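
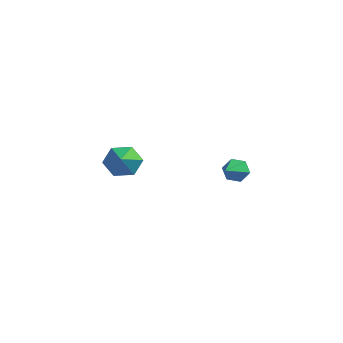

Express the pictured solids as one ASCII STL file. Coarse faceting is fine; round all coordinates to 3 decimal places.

solid 
facet normal -0.495 0.712 -0.498
outer loop
vertex -1.144 -2.026 2.649
vertex -1.63 -2.022 3.138
vertex -1.084 -1.604 3.192
endloop
endfacet
facet normal 0.996 -0.038 -0.080
outer loop
vertex -1.144 -2.026 2.649
vertex -1.084 -1.604 3.192
vertex -1.09 -2.798 3.682
endloop
endfacet
facet normal -0.496 0.712 -0.498
outer loop
vertex -1.084 -1.604 3.192
vertex -1.63 -2.022 3.138
vertex -1.571 -1.601 3.681
endloop
endfacet
facet normal 0.682 0.275 0.678
outer loop
vertex -1.084 -1.604 3.192
vertex -1.571 -1.601 3.681
vertex -1.09 -2.798 3.682
endloop
endfacet
facet normal -0.496 0.711 -0.498
outer loop
vertex -1.571 -1.601 3.681
vertex -1.63 -2.022 3.138
vertex -2.117 -2.019 3.628
endloop
endfacet
facet normal -0.074 -0.029 0.997
outer loop
vertex -1.571 -1.601 3.681
vertex -2.117 -2.019 3.628
vertex -1.09 -2.798 3.682
endloop
endfacet
facet normal -0.497 0.711 -0.498
outer loop
vertex -2.117 -2.019 3.628
vertex -1.63 -2.022 3.138
vertex -2.176 -2.441 3.085
endloop
endfacet
facet normal -0.520 -0.646 0.559
outer loop
vertex -2.117 -2.019 3.628
vertex -2.176 -2.441 3.085
vertex -1.09 -2.798 3.682
endloop
endfacet
facet normal -0.497 0.711 -0.498
outer loop
vertex -2.176 -2.441 3.085
vertex -1.63 -2.022 3.138
vertex -1.69 -2.444 2.596
endloop
endfacet
facet normal -0.206 -0.958 -0.199
outer loop
vertex -2.176 -2.441 3.085
vertex -1.69 -2.444 2.596
vertex -1.09 -2.798 3.682
endloop
endfacet
facet normal -0.496 0.711 -0.499
outer loop
vertex -1.69 -2.444 2.596
vertex -1.63 -2.022 3.138
vertex -1.144 -2.026 2.649
endloop
endfacet
facet normal 0.551 -0.654 -0.518
outer loop
vertex -1.69 -2.444 2.596
vertex -1.144 -2.026 2.649
vertex -1.09 -2.798 3.682
endloop
endfacet
facet normal -0.208 0.895 -0.394
outer loop
vertex -0.079 2.964 1.671
vertex -0.313 2.723 1.247
vertex -0.606 2.847 1.683
endloop
endfacet
facet normal 0.022 0.002 1.000
outer loop
vertex -0.079 2.964 1.671
vertex -0.606 2.847 1.683
vertex -0.087 1.757 1.673
endloop
endfacet
facet normal -0.208 0.895 -0.395
outer loop
vertex -0.606 2.847 1.683
vertex -0.313 2.723 1.247
vertex -0.84 2.606 1.26
endloop
endfacet
facet normal -0.722 -0.349 0.598
outer loop
vertex -0.606 2.847 1.683
vertex -0.84 2.606 1.26
vertex -0.087 1.757 1.673
endloop
endfacet
facet normal -0.209 0.895 -0.393
outer loop
vertex -0.84 2.606 1.26
vertex -0.313 2.723 1.247
vertex -0.546 2.483 0.824
endloop
endfacet
facet normal -0.662 -0.707 -0.247
outer loop
vertex -0.84 2.606 1.26
vertex -0.546 2.483 0.824
vertex -0.087 1.757 1.673
endloop
endfacet
facet normal -0.209 0.895 -0.393
outer loop
vertex -0.546 2.483 0.824
vertex -0.313 2.723 1.247
vertex -0.019 2.6 0.811
endloop
endfacet
facet normal 0.141 -0.713 -0.686
outer loop
vertex -0.546 2.483 0.824
vertex -0.019 2.6 0.811
vertex -0.087 1.757 1.673
endloop
endfacet
facet normal -0.208 0.896 -0.393
outer loop
vertex -0.019 2.6 0.811
vertex -0.313 2.723 1.247
vertex 0.214 2.84 1.235
endloop
endfacet
facet normal 0.888 -0.362 -0.283
outer loop
vertex -0.019 2.6 0.811
vertex 0.214 2.84 1.235
vertex -0.087 1.757 1.673
endloop
endfacet
facet normal -0.208 0.895 -0.394
outer loop
vertex 0.214 2.84 1.235
vertex -0.313 2.723 1.247
vertex -0.079 2.964 1.671
endloop
endfacet
facet normal 0.829 -0.005 0.559
outer loop
vertex 0.214 2.84 1.235
vertex -0.079 2.964 1.671
vertex -0.087 1.757 1.673
endloop
endfacet

endsolid


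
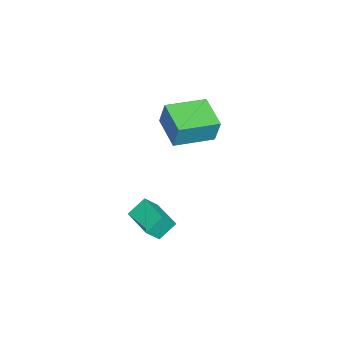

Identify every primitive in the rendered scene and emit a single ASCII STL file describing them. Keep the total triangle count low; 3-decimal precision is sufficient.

solid 
facet normal -0.465 0.454 -0.760
outer loop
vertex 2.396 -2.255 0.522
vertex 3.332 -1.369 0.479
vertex 2.842 -2.754 -0.049
endloop
endfacet
facet normal -0.726 -0.687 0.034
outer loop
vertex 3.228 -3.131 0.581
vertex 2.396 -2.255 0.522
vertex 2.842 -2.754 -0.049
endloop
endfacet
facet normal -0.466 0.454 -0.759
outer loop
vertex 2.842 -2.754 -0.049
vertex 3.332 -1.369 0.479
vertex 3.778 -1.868 -0.093
endloop
endfacet
facet normal 0.506 -0.567 -0.650
outer loop
vertex 3.778 -1.868 -0.093
vertex 3.228 -3.131 0.581
vertex 2.842 -2.754 -0.049
endloop
endfacet
facet normal -0.507 0.567 0.650
outer loop
vertex 2.396 -2.255 0.522
vertex 3.718 -1.746 1.109
vertex 3.332 -1.369 0.479
endloop
endfacet
facet normal -0.726 -0.687 0.033
outer loop
vertex 2.782 -2.632 1.153
vertex 2.396 -2.255 0.522
vertex 3.228 -3.131 0.581
endloop
endfacet
facet normal -0.507 0.568 0.649
outer loop
vertex 2.782 -2.632 1.153
vertex 3.718 -1.746 1.109
vertex 2.396 -2.255 0.522
endloop
endfacet
facet normal 0.726 0.687 -0.034
outer loop
vertex 3.332 -1.369 0.479
vertex 3.718 -1.746 1.109
vertex 3.778 -1.868 -0.093
endloop
endfacet
facet normal 0.507 -0.567 -0.649
outer loop
vertex 4.164 -2.245 0.538
vertex 3.228 -3.131 0.581
vertex 3.778 -1.868 -0.093
endloop
endfacet
facet normal 0.726 0.687 -0.034
outer loop
vertex 3.778 -1.868 -0.093
vertex 3.718 -1.746 1.109
vertex 4.164 -2.245 0.538
endloop
endfacet
facet normal 0.465 -0.455 0.759
outer loop
vertex 4.164 -2.245 0.538
vertex 2.782 -2.632 1.153
vertex 3.228 -3.131 0.581
endloop
endfacet
facet normal 0.465 -0.454 0.760
outer loop
vertex 3.718 -1.746 1.109
vertex 2.782 -2.632 1.153
vertex 4.164 -2.245 0.538
endloop
endfacet
facet normal -0.582 0.807 -0.102
outer loop
vertex -1.654 -1.393 3.344
vertex -0.51 -0.612 2.989
vertex -1.81 -1.637 2.303
endloop
endfacet
facet normal -0.800 -0.546 0.248
outer loop
vertex -0.85 -2.968 2.471
vertex -1.654 -1.393 3.344
vertex -1.81 -1.637 2.303
endloop
endfacet
facet normal -0.582 0.807 -0.102
outer loop
vertex -1.81 -1.637 2.303
vertex -0.51 -0.612 2.989
vertex -0.666 -0.856 1.948
endloop
endfacet
facet normal -0.145 -0.226 -0.963
outer loop
vertex -0.666 -0.856 1.948
vertex -0.85 -2.968 2.471
vertex -1.81 -1.637 2.303
endloop
endfacet
facet normal 0.145 0.226 0.963
outer loop
vertex -1.654 -1.393 3.344
vertex 0.45 -1.943 3.157
vertex -0.51 -0.612 2.989
endloop
endfacet
facet normal -0.800 -0.546 0.248
outer loop
vertex -0.694 -2.724 3.512
vertex -1.654 -1.393 3.344
vertex -0.85 -2.968 2.471
endloop
endfacet
facet normal 0.145 0.226 0.963
outer loop
vertex -0.694 -2.724 3.512
vertex 0.45 -1.943 3.157
vertex -1.654 -1.393 3.344
endloop
endfacet
facet normal 0.800 0.546 -0.248
outer loop
vertex -0.51 -0.612 2.989
vertex 0.45 -1.943 3.157
vertex -0.666 -0.856 1.948
endloop
endfacet
facet normal -0.145 -0.226 -0.963
outer loop
vertex 0.294 -2.187 2.116
vertex -0.85 -2.968 2.471
vertex -0.666 -0.856 1.948
endloop
endfacet
facet normal 0.800 0.546 -0.248
outer loop
vertex -0.666 -0.856 1.948
vertex 0.45 -1.943 3.157
vertex 0.294 -2.187 2.116
endloop
endfacet
facet normal 0.582 -0.807 0.102
outer loop
vertex 0.294 -2.187 2.116
vertex -0.694 -2.724 3.512
vertex -0.85 -2.968 2.471
endloop
endfacet
facet normal 0.582 -0.807 0.102
outer loop
vertex 0.45 -1.943 3.157
vertex -0.694 -2.724 3.512
vertex 0.294 -2.187 2.116
endloop
endfacet

endsolid


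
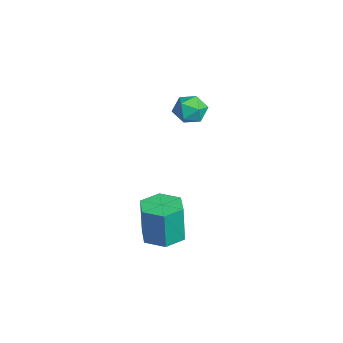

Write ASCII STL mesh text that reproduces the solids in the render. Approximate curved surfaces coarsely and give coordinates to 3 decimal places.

solid 
facet normal -0.992 -0.077 0.104
outer loop
vertex -2.855 0.363 -1.148
vertex -2.763 0.272 -0.339
vertex -2.855 1.021 -0.659
endloop
endfacet
facet normal -0.826 0.336 -0.452
outer loop
vertex -2.855 0.363 -1.148
vertex -2.855 1.021 -0.659
vertex -2.455 1.042 -1.374
endloop
endfacet
facet normal -0.428 -0.048 -0.902
outer loop
vertex -2.855 0.363 -1.148
vertex -2.455 1.042 -1.374
vertex -2.115 0.306 -1.496
endloop
endfacet
facet normal -0.347 -0.700 -0.624
outer loop
vertex -2.855 0.363 -1.148
vertex -2.115 0.306 -1.496
vertex -2.305 -0.17 -0.856
endloop
endfacet
facet normal -0.695 -0.719 -0.002
outer loop
vertex -2.855 0.363 -1.148
vertex -2.305 -0.17 -0.856
vertex -2.763 0.272 -0.339
endloop
endfacet
facet normal -0.427 0.879 -0.213
outer loop
vertex -2.455 1.042 -1.374
vertex -2.855 1.021 -0.659
vertex -2.115 1.37 -0.704
endloop
endfacet
facet normal -0.696 0.208 0.688
outer loop
vertex -2.855 1.021 -0.659
vertex -2.763 0.272 -0.339
vertex -2.305 0.894 -0.064
endloop
endfacet
facet normal -0.217 -0.829 0.516
outer loop
vertex -2.763 0.272 -0.339
vertex -2.305 -0.17 -0.856
vertex -1.965 0.158 -0.186
endloop
endfacet
facet normal 0.347 -0.799 -0.491
outer loop
vertex -2.305 -0.17 -0.856
vertex -2.115 0.306 -1.496
vertex -1.565 0.179 -0.901
endloop
endfacet
facet normal 0.217 0.256 -0.942
outer loop
vertex -2.115 0.306 -1.496
vertex -2.455 1.042 -1.374
vertex -1.657 0.928 -1.221
endloop
endfacet
facet normal 0.347 0.700 0.624
outer loop
vertex -1.565 0.837 -0.412
vertex -2.115 1.37 -0.704
vertex -2.305 0.894 -0.064
endloop
endfacet
facet normal 0.428 0.048 0.902
outer loop
vertex -1.565 0.837 -0.412
vertex -2.305 0.894 -0.064
vertex -1.965 0.158 -0.186
endloop
endfacet
facet normal 0.826 -0.336 0.452
outer loop
vertex -1.565 0.837 -0.412
vertex -1.965 0.158 -0.186
vertex -1.565 0.179 -0.901
endloop
endfacet
facet normal 0.992 0.077 -0.104
outer loop
vertex -1.565 0.837 -0.412
vertex -1.565 0.179 -0.901
vertex -1.657 0.928 -1.221
endloop
endfacet
facet normal 0.695 0.719 0.002
outer loop
vertex -1.565 0.837 -0.412
vertex -1.657 0.928 -1.221
vertex -2.115 1.37 -0.704
endloop
endfacet
facet normal -0.347 0.799 0.491
outer loop
vertex -2.305 0.894 -0.064
vertex -2.115 1.37 -0.704
vertex -2.855 1.021 -0.659
endloop
endfacet
facet normal -0.217 -0.256 0.942
outer loop
vertex -1.965 0.158 -0.186
vertex -2.305 0.894 -0.064
vertex -2.763 0.272 -0.339
endloop
endfacet
facet normal 0.427 -0.879 0.213
outer loop
vertex -1.565 0.179 -0.901
vertex -1.965 0.158 -0.186
vertex -2.305 -0.17 -0.856
endloop
endfacet
facet normal 0.696 -0.208 -0.688
outer loop
vertex -1.657 0.928 -1.221
vertex -1.565 0.179 -0.901
vertex -2.115 0.306 -1.496
endloop
endfacet
facet normal 0.217 0.829 -0.516
outer loop
vertex -2.115 1.37 -0.704
vertex -1.657 0.928 -1.221
vertex -2.455 1.042 -1.374
endloop
endfacet
facet normal 0.019 0.028 -0.999
outer loop
vertex 4.001 -1.855 -4.409
vertex 3.068 -1.744 -4.424
vertex 3.631 -0.991 -4.392
endloop
endfacet
facet normal 0.919 0.393 0.029
outer loop
vertex 4.001 -1.855 -4.409
vertex 3.631 -0.991 -4.392
vertex 3.965 -1.908 -2.581
endloop
endfacet
facet normal 0.919 0.393 0.029
outer loop
vertex 3.965 -1.908 -2.581
vertex 3.631 -0.991 -4.392
vertex 3.595 -1.044 -2.563
endloop
endfacet
facet normal -0.020 -0.029 0.999
outer loop
vertex 3.965 -1.908 -2.581
vertex 3.595 -1.044 -2.563
vertex 3.032 -1.796 -2.596
endloop
endfacet
facet normal 0.019 0.028 -0.999
outer loop
vertex 3.631 -0.991 -4.392
vertex 3.068 -1.744 -4.424
vertex 2.697 -0.88 -4.407
endloop
endfacet
facet normal 0.117 0.993 0.031
outer loop
vertex 3.631 -0.991 -4.392
vertex 2.697 -0.88 -4.407
vertex 3.595 -1.044 -2.563
endloop
endfacet
facet normal 0.118 0.993 0.031
outer loop
vertex 3.595 -1.044 -2.563
vertex 2.697 -0.88 -4.407
vertex 2.662 -0.933 -2.578
endloop
endfacet
facet normal -0.020 -0.029 0.999
outer loop
vertex 3.595 -1.044 -2.563
vertex 2.662 -0.933 -2.578
vertex 3.032 -1.796 -2.596
endloop
endfacet
facet normal 0.019 0.028 -0.999
outer loop
vertex 2.697 -0.88 -4.407
vertex 3.068 -1.744 -4.424
vertex 2.135 -1.632 -4.439
endloop
endfacet
facet normal -0.801 0.599 0.002
outer loop
vertex 2.697 -0.88 -4.407
vertex 2.135 -1.632 -4.439
vertex 2.662 -0.933 -2.578
endloop
endfacet
facet normal -0.801 0.599 0.002
outer loop
vertex 2.662 -0.933 -2.578
vertex 2.135 -1.632 -4.439
vertex 2.099 -1.685 -2.611
endloop
endfacet
facet normal -0.020 -0.029 0.999
outer loop
vertex 2.662 -0.933 -2.578
vertex 2.099 -1.685 -2.611
vertex 3.032 -1.796 -2.596
endloop
endfacet
facet normal 0.020 0.029 -0.999
outer loop
vertex 2.135 -1.632 -4.439
vertex 3.068 -1.744 -4.424
vertex 2.505 -2.496 -4.457
endloop
endfacet
facet normal -0.919 -0.393 -0.029
outer loop
vertex 2.135 -1.632 -4.439
vertex 2.505 -2.496 -4.457
vertex 2.099 -1.685 -2.611
endloop
endfacet
facet normal -0.919 -0.393 -0.029
outer loop
vertex 2.099 -1.685 -2.611
vertex 2.505 -2.496 -4.457
vertex 2.469 -2.549 -2.628
endloop
endfacet
facet normal -0.019 -0.028 0.999
outer loop
vertex 2.099 -1.685 -2.611
vertex 2.469 -2.549 -2.628
vertex 3.032 -1.796 -2.596
endloop
endfacet
facet normal 0.020 0.029 -0.999
outer loop
vertex 2.505 -2.496 -4.457
vertex 3.068 -1.744 -4.424
vertex 3.438 -2.607 -4.442
endloop
endfacet
facet normal -0.118 -0.993 -0.031
outer loop
vertex 2.505 -2.496 -4.457
vertex 3.438 -2.607 -4.442
vertex 2.469 -2.549 -2.628
endloop
endfacet
facet normal -0.117 -0.993 -0.031
outer loop
vertex 2.469 -2.549 -2.628
vertex 3.438 -2.607 -4.442
vertex 3.403 -2.66 -2.613
endloop
endfacet
facet normal -0.019 -0.028 0.999
outer loop
vertex 2.469 -2.549 -2.628
vertex 3.403 -2.66 -2.613
vertex 3.032 -1.796 -2.596
endloop
endfacet
facet normal 0.020 0.029 -0.999
outer loop
vertex 3.438 -2.607 -4.442
vertex 3.068 -1.744 -4.424
vertex 4.001 -1.855 -4.409
endloop
endfacet
facet normal 0.801 -0.599 -0.002
outer loop
vertex 3.438 -2.607 -4.442
vertex 4.001 -1.855 -4.409
vertex 3.403 -2.66 -2.613
endloop
endfacet
facet normal 0.801 -0.599 -0.002
outer loop
vertex 3.403 -2.66 -2.613
vertex 4.001 -1.855 -4.409
vertex 3.965 -1.908 -2.581
endloop
endfacet
facet normal -0.019 -0.028 0.999
outer loop
vertex 3.403 -2.66 -2.613
vertex 3.965 -1.908 -2.581
vertex 3.032 -1.796 -2.596
endloop
endfacet

endsolid


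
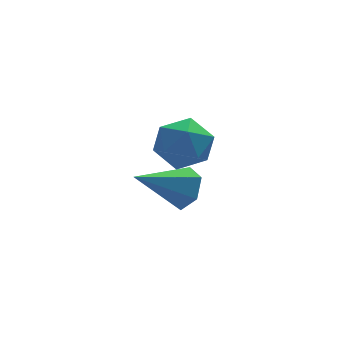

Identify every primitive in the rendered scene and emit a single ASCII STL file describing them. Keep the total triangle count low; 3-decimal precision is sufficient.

solid 
facet normal 0.858 0.091 -0.505
outer loop
vertex 3.216 2.142 -1.312
vertex 2.953 1.708 -1.837
vertex 2.853 2.43 -1.877
endloop
endfacet
facet normal -0.173 0.828 0.533
outer loop
vertex 3.216 2.142 -1.312
vertex 2.853 2.43 -1.877
vertex 1.467 1.552 -0.963
endloop
endfacet
facet normal 0.858 0.091 -0.506
outer loop
vertex 2.853 2.43 -1.877
vertex 2.953 1.708 -1.837
vertex 2.59 1.996 -2.401
endloop
endfacet
facet normal -0.638 0.719 -0.276
outer loop
vertex 2.853 2.43 -1.877
vertex 2.59 1.996 -2.401
vertex 1.467 1.552 -0.963
endloop
endfacet
facet normal 0.858 0.091 -0.506
outer loop
vertex 2.59 1.996 -2.401
vertex 2.953 1.708 -1.837
vertex 2.69 1.274 -2.361
endloop
endfacet
facet normal -0.759 -0.140 -0.636
outer loop
vertex 2.59 1.996 -2.401
vertex 2.69 1.274 -2.361
vertex 1.467 1.552 -0.963
endloop
endfacet
facet normal 0.858 0.090 -0.505
outer loop
vertex 2.69 1.274 -2.361
vertex 2.953 1.708 -1.837
vertex 3.052 0.986 -1.797
endloop
endfacet
facet normal -0.416 -0.890 -0.187
outer loop
vertex 2.69 1.274 -2.361
vertex 3.052 0.986 -1.797
vertex 1.467 1.552 -0.963
endloop
endfacet
facet normal 0.859 0.090 -0.504
outer loop
vertex 3.052 0.986 -1.797
vertex 2.953 1.708 -1.837
vertex 3.315 1.42 -1.272
endloop
endfacet
facet normal 0.048 -0.782 0.622
outer loop
vertex 3.052 0.986 -1.797
vertex 3.315 1.42 -1.272
vertex 1.467 1.552 -0.963
endloop
endfacet
facet normal 0.859 0.090 -0.504
outer loop
vertex 3.315 1.42 -1.272
vertex 2.953 1.708 -1.837
vertex 3.216 2.142 -1.312
endloop
endfacet
facet normal 0.170 0.078 0.982
outer loop
vertex 3.315 1.42 -1.272
vertex 3.216 2.142 -1.312
vertex 1.467 1.552 -0.963
endloop
endfacet
facet normal -0.137 0.105 0.985
outer loop
vertex 1.769 0.095 1.826
vertex 2.294 -0.586 1.972
vertex 2.626 0.22 1.932
endloop
endfacet
facet normal -0.188 0.735 0.652
outer loop
vertex 1.769 0.095 1.826
vertex 2.626 0.22 1.932
vertex 2.194 0.659 1.313
endloop
endfacet
facet normal -0.709 0.686 0.167
outer loop
vertex 1.769 0.095 1.826
vertex 2.194 0.659 1.313
vertex 1.596 0.124 0.971
endloop
endfacet
facet normal -0.980 0.028 0.199
outer loop
vertex 1.769 0.095 1.826
vertex 1.596 0.124 0.971
vertex 1.657 -0.646 1.378
endloop
endfacet
facet normal -0.626 -0.332 0.705
outer loop
vertex 1.769 0.095 1.826
vertex 1.657 -0.646 1.378
vertex 2.294 -0.586 1.972
endloop
endfacet
facet normal 0.426 0.851 0.307
outer loop
vertex 2.194 0.659 1.313
vertex 2.626 0.22 1.932
vertex 2.983 0.326 1.142
endloop
endfacet
facet normal 0.508 -0.167 0.845
outer loop
vertex 2.626 0.22 1.932
vertex 2.294 -0.586 1.972
vertex 3.044 -0.444 1.549
endloop
endfacet
facet normal -0.284 -0.875 0.393
outer loop
vertex 2.294 -0.586 1.972
vertex 1.657 -0.646 1.378
vertex 2.446 -0.979 1.207
endloop
endfacet
facet normal -0.856 -0.293 -0.426
outer loop
vertex 1.657 -0.646 1.378
vertex 1.596 0.124 0.971
vertex 2.014 -0.54 0.588
endloop
endfacet
facet normal -0.417 0.772 -0.480
outer loop
vertex 1.596 0.124 0.971
vertex 2.194 0.659 1.313
vertex 2.346 0.266 0.548
endloop
endfacet
facet normal 0.980 -0.028 -0.199
outer loop
vertex 2.871 -0.415 0.694
vertex 2.983 0.326 1.142
vertex 3.044 -0.444 1.549
endloop
endfacet
facet normal 0.709 -0.686 -0.167
outer loop
vertex 2.871 -0.415 0.694
vertex 3.044 -0.444 1.549
vertex 2.446 -0.979 1.207
endloop
endfacet
facet normal 0.188 -0.735 -0.652
outer loop
vertex 2.871 -0.415 0.694
vertex 2.446 -0.979 1.207
vertex 2.014 -0.54 0.588
endloop
endfacet
facet normal 0.137 -0.105 -0.985
outer loop
vertex 2.871 -0.415 0.694
vertex 2.014 -0.54 0.588
vertex 2.346 0.266 0.548
endloop
endfacet
facet normal 0.626 0.332 -0.705
outer loop
vertex 2.871 -0.415 0.694
vertex 2.346 0.266 0.548
vertex 2.983 0.326 1.142
endloop
endfacet
facet normal 0.856 0.293 0.426
outer loop
vertex 3.044 -0.444 1.549
vertex 2.983 0.326 1.142
vertex 2.626 0.22 1.932
endloop
endfacet
facet normal 0.417 -0.772 0.480
outer loop
vertex 2.446 -0.979 1.207
vertex 3.044 -0.444 1.549
vertex 2.294 -0.586 1.972
endloop
endfacet
facet normal -0.426 -0.851 -0.307
outer loop
vertex 2.014 -0.54 0.588
vertex 2.446 -0.979 1.207
vertex 1.657 -0.646 1.378
endloop
endfacet
facet normal -0.508 0.167 -0.845
outer loop
vertex 2.346 0.266 0.548
vertex 2.014 -0.54 0.588
vertex 1.596 0.124 0.971
endloop
endfacet
facet normal 0.284 0.875 -0.393
outer loop
vertex 2.983 0.326 1.142
vertex 2.346 0.266 0.548
vertex 2.194 0.659 1.313
endloop
endfacet

endsolid


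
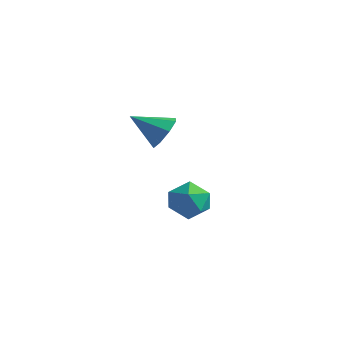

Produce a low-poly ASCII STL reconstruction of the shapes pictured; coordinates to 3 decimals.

solid 
facet normal 0.206 0.692 0.692
outer loop
vertex -1.972 1.298 -2.947
vertex -2.071 0.58 -2.199
vertex -1.143 0.746 -2.641
endloop
endfacet
facet normal 0.533 0.843 0.076
outer loop
vertex -1.972 1.298 -2.947
vertex -1.143 0.746 -2.641
vertex -1.298 0.935 -3.653
endloop
endfacet
facet normal 0.034 0.902 -0.431
outer loop
vertex -1.972 1.298 -2.947
vertex -1.298 0.935 -3.653
vertex -2.321 0.886 -3.837
endloop
endfacet
facet normal -0.603 0.787 -0.128
outer loop
vertex -1.972 1.298 -2.947
vertex -2.321 0.886 -3.837
vertex -2.799 0.666 -2.939
endloop
endfacet
facet normal -0.497 0.658 0.566
outer loop
vertex -1.972 1.298 -2.947
vertex -2.799 0.666 -2.939
vertex -2.071 0.58 -2.199
endloop
endfacet
facet normal 0.952 0.290 -0.092
outer loop
vertex -1.298 0.935 -3.653
vertex -1.143 0.746 -2.641
vertex -0.981 -0.006 -3.341
endloop
endfacet
facet normal 0.423 0.047 0.905
outer loop
vertex -1.143 0.746 -2.641
vertex -2.071 0.58 -2.199
vertex -1.459 -0.226 -2.443
endloop
endfacet
facet normal -0.713 -0.008 0.701
outer loop
vertex -2.071 0.58 -2.199
vertex -2.799 0.666 -2.939
vertex -2.482 -0.275 -2.627
endloop
endfacet
facet normal -0.884 0.202 -0.421
outer loop
vertex -2.799 0.666 -2.939
vertex -2.321 0.886 -3.837
vertex -2.637 -0.086 -3.639
endloop
endfacet
facet normal 0.145 0.386 -0.911
outer loop
vertex -2.321 0.886 -3.837
vertex -1.298 0.935 -3.653
vertex -1.709 0.08 -4.081
endloop
endfacet
facet normal 0.603 -0.787 0.128
outer loop
vertex -1.808 -0.638 -3.333
vertex -0.981 -0.006 -3.341
vertex -1.459 -0.226 -2.443
endloop
endfacet
facet normal -0.034 -0.902 0.431
outer loop
vertex -1.808 -0.638 -3.333
vertex -1.459 -0.226 -2.443
vertex -2.482 -0.275 -2.627
endloop
endfacet
facet normal -0.533 -0.843 -0.076
outer loop
vertex -1.808 -0.638 -3.333
vertex -2.482 -0.275 -2.627
vertex -2.637 -0.086 -3.639
endloop
endfacet
facet normal -0.206 -0.692 -0.692
outer loop
vertex -1.808 -0.638 -3.333
vertex -2.637 -0.086 -3.639
vertex -1.709 0.08 -4.081
endloop
endfacet
facet normal 0.497 -0.658 -0.566
outer loop
vertex -1.808 -0.638 -3.333
vertex -1.709 0.08 -4.081
vertex -0.981 -0.006 -3.341
endloop
endfacet
facet normal 0.884 -0.202 0.421
outer loop
vertex -1.459 -0.226 -2.443
vertex -0.981 -0.006 -3.341
vertex -1.143 0.746 -2.641
endloop
endfacet
facet normal -0.145 -0.386 0.911
outer loop
vertex -2.482 -0.275 -2.627
vertex -1.459 -0.226 -2.443
vertex -2.071 0.58 -2.199
endloop
endfacet
facet normal -0.952 -0.290 0.092
outer loop
vertex -2.637 -0.086 -3.639
vertex -2.482 -0.275 -2.627
vertex -2.799 0.666 -2.939
endloop
endfacet
facet normal -0.423 -0.047 -0.905
outer loop
vertex -1.709 0.08 -4.081
vertex -2.637 -0.086 -3.639
vertex -2.321 0.886 -3.837
endloop
endfacet
facet normal 0.713 0.008 -0.701
outer loop
vertex -0.981 -0.006 -3.341
vertex -1.709 0.08 -4.081
vertex -1.298 0.935 -3.653
endloop
endfacet
facet normal 0.694 0.488 -0.529
outer loop
vertex -0.509 -2.454 2.176
vertex -1.135 -2.019 1.756
vertex -0.674 -1.887 2.483
endloop
endfacet
facet normal 0.293 -0.388 0.874
outer loop
vertex -0.509 -2.454 2.176
vertex -0.674 -1.887 2.483
vertex -2.245 -2.801 2.604
endloop
endfacet
facet normal 0.694 0.489 -0.529
outer loop
vertex -0.674 -1.887 2.483
vertex -1.135 -2.019 1.756
vertex -1.11 -1.397 2.364
endloop
endfacet
facet normal -0.041 0.201 0.979
outer loop
vertex -0.674 -1.887 2.483
vertex -1.11 -1.397 2.364
vertex -2.245 -2.801 2.604
endloop
endfacet
facet normal 0.694 0.489 -0.529
outer loop
vertex -1.11 -1.397 2.364
vertex -1.135 -2.019 1.756
vertex -1.56 -1.272 1.889
endloop
endfacet
facet normal -0.534 0.542 0.649
outer loop
vertex -1.11 -1.397 2.364
vertex -1.56 -1.272 1.889
vertex -2.245 -2.801 2.604
endloop
endfacet
facet normal 0.693 0.489 -0.530
outer loop
vertex -1.56 -1.272 1.889
vertex -1.135 -2.019 1.756
vertex -1.761 -1.585 1.337
endloop
endfacet
facet normal -0.896 0.438 0.078
outer loop
vertex -1.56 -1.272 1.889
vertex -1.761 -1.585 1.337
vertex -2.245 -2.801 2.604
endloop
endfacet
facet normal 0.693 0.489 -0.530
outer loop
vertex -1.761 -1.585 1.337
vertex -1.135 -2.019 1.756
vertex -1.596 -2.152 1.03
endloop
endfacet
facet normal -0.916 -0.051 -0.399
outer loop
vertex -1.761 -1.585 1.337
vertex -1.596 -2.152 1.03
vertex -2.245 -2.801 2.604
endloop
endfacet
facet normal 0.693 0.488 -0.530
outer loop
vertex -1.596 -2.152 1.03
vertex -1.135 -2.019 1.756
vertex -1.16 -2.642 1.149
endloop
endfacet
facet normal -0.581 -0.639 -0.503
outer loop
vertex -1.596 -2.152 1.03
vertex -1.16 -2.642 1.149
vertex -2.245 -2.801 2.604
endloop
endfacet
facet normal 0.694 0.488 -0.529
outer loop
vertex -1.16 -2.642 1.149
vertex -1.135 -2.019 1.756
vertex -0.71 -2.767 1.624
endloop
endfacet
facet normal -0.089 -0.981 -0.174
outer loop
vertex -1.16 -2.642 1.149
vertex -0.71 -2.767 1.624
vertex -2.245 -2.801 2.604
endloop
endfacet
facet normal 0.694 0.488 -0.529
outer loop
vertex -0.71 -2.767 1.624
vertex -1.135 -2.019 1.756
vertex -0.509 -2.454 2.176
endloop
endfacet
facet normal 0.273 -0.876 0.397
outer loop
vertex -0.71 -2.767 1.624
vertex -0.509 -2.454 2.176
vertex -2.245 -2.801 2.604
endloop
endfacet

endsolid


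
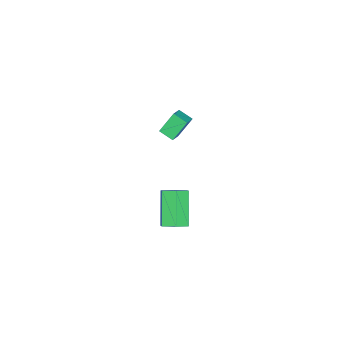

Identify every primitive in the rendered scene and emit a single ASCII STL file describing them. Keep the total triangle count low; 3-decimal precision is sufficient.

solid 
facet normal -0.483 0.332 0.810
outer loop
vertex -3.832 -1.304 3.262
vertex -3.01 -1.178 3.7
vertex -3.789 -0.427 2.928
endloop
endfacet
facet normal -0.875 -0.134 -0.466
outer loop
vertex -3.07 -0.922 1.72
vertex -3.832 -1.304 3.262
vertex -3.789 -0.427 2.928
endloop
endfacet
facet normal -0.483 0.332 0.810
outer loop
vertex -3.789 -0.427 2.928
vertex -3.01 -1.178 3.7
vertex -2.967 -0.301 3.366
endloop
endfacet
facet normal 0.046 0.934 -0.355
outer loop
vertex -2.967 -0.301 3.366
vertex -3.07 -0.922 1.72
vertex -3.789 -0.427 2.928
endloop
endfacet
facet normal -0.046 -0.934 0.355
outer loop
vertex -3.832 -1.304 3.262
vertex -2.291 -1.673 2.492
vertex -3.01 -1.178 3.7
endloop
endfacet
facet normal -0.875 -0.134 -0.466
outer loop
vertex -3.113 -1.799 2.054
vertex -3.832 -1.304 3.262
vertex -3.07 -0.922 1.72
endloop
endfacet
facet normal -0.046 -0.934 0.355
outer loop
vertex -3.113 -1.799 2.054
vertex -2.291 -1.673 2.492
vertex -3.832 -1.304 3.262
endloop
endfacet
facet normal 0.875 0.134 0.466
outer loop
vertex -3.01 -1.178 3.7
vertex -2.291 -1.673 2.492
vertex -2.967 -0.301 3.366
endloop
endfacet
facet normal 0.046 0.934 -0.355
outer loop
vertex -2.248 -0.796 2.158
vertex -3.07 -0.922 1.72
vertex -2.967 -0.301 3.366
endloop
endfacet
facet normal 0.875 0.134 0.466
outer loop
vertex -2.967 -0.301 3.366
vertex -2.291 -1.673 2.492
vertex -2.248 -0.796 2.158
endloop
endfacet
facet normal 0.483 -0.332 -0.810
outer loop
vertex -2.248 -0.796 2.158
vertex -3.113 -1.799 2.054
vertex -3.07 -0.922 1.72
endloop
endfacet
facet normal 0.483 -0.332 -0.810
outer loop
vertex -2.291 -1.673 2.492
vertex -3.113 -1.799 2.054
vertex -2.248 -0.796 2.158
endloop
endfacet
facet normal 0.628 0.360 -0.690
outer loop
vertex 5.044 2.8 3.209
vertex 4.449 3.198 2.875
vertex 4.88 3.537 3.444
endloop
endfacet
facet normal 0.751 -0.043 0.659
outer loop
vertex 5.044 2.8 3.209
vertex 4.88 3.537 3.444
vertex 3.727 2.044 4.659
endloop
endfacet
facet normal 0.751 -0.043 0.659
outer loop
vertex 3.727 2.044 4.659
vertex 4.88 3.537 3.444
vertex 3.563 2.78 4.894
endloop
endfacet
facet normal -0.627 -0.360 0.690
outer loop
vertex 3.727 2.044 4.659
vertex 3.563 2.78 4.894
vertex 3.131 2.442 4.325
endloop
endfacet
facet normal 0.628 0.360 -0.690
outer loop
vertex 4.88 3.537 3.444
vertex 4.449 3.198 2.875
vertex 4.285 3.934 3.11
endloop
endfacet
facet normal 0.195 0.786 0.587
outer loop
vertex 4.88 3.537 3.444
vertex 4.285 3.934 3.11
vertex 3.563 2.78 4.894
endloop
endfacet
facet normal 0.195 0.785 0.587
outer loop
vertex 3.563 2.78 4.894
vertex 4.285 3.934 3.11
vertex 2.967 3.178 4.56
endloop
endfacet
facet normal -0.627 -0.360 0.690
outer loop
vertex 3.563 2.78 4.894
vertex 2.967 3.178 4.56
vertex 3.131 2.442 4.325
endloop
endfacet
facet normal 0.627 0.360 -0.690
outer loop
vertex 4.285 3.934 3.11
vertex 4.449 3.198 2.875
vertex 3.853 3.596 2.541
endloop
endfacet
facet normal -0.554 0.829 -0.072
outer loop
vertex 4.285 3.934 3.11
vertex 3.853 3.596 2.541
vertex 2.967 3.178 4.56
endloop
endfacet
facet normal -0.555 0.829 -0.072
outer loop
vertex 2.967 3.178 4.56
vertex 3.853 3.596 2.541
vertex 2.536 2.84 3.991
endloop
endfacet
facet normal -0.628 -0.360 0.690
outer loop
vertex 2.967 3.178 4.56
vertex 2.536 2.84 3.991
vertex 3.131 2.442 4.325
endloop
endfacet
facet normal 0.627 0.360 -0.690
outer loop
vertex 3.853 3.596 2.541
vertex 4.449 3.198 2.875
vertex 4.017 2.86 2.306
endloop
endfacet
facet normal -0.751 0.043 -0.659
outer loop
vertex 3.853 3.596 2.541
vertex 4.017 2.86 2.306
vertex 2.536 2.84 3.991
endloop
endfacet
facet normal -0.751 0.043 -0.659
outer loop
vertex 2.536 2.84 3.991
vertex 4.017 2.86 2.306
vertex 2.7 2.103 3.756
endloop
endfacet
facet normal -0.628 -0.360 0.690
outer loop
vertex 2.536 2.84 3.991
vertex 2.7 2.103 3.756
vertex 3.131 2.442 4.325
endloop
endfacet
facet normal 0.627 0.360 -0.690
outer loop
vertex 4.017 2.86 2.306
vertex 4.449 3.198 2.875
vertex 4.613 2.462 2.64
endloop
endfacet
facet normal -0.195 -0.785 -0.587
outer loop
vertex 4.017 2.86 2.306
vertex 4.613 2.462 2.64
vertex 2.7 2.103 3.756
endloop
endfacet
facet normal -0.195 -0.786 -0.587
outer loop
vertex 2.7 2.103 3.756
vertex 4.613 2.462 2.64
vertex 3.295 1.706 4.09
endloop
endfacet
facet normal -0.628 -0.360 0.690
outer loop
vertex 2.7 2.103 3.756
vertex 3.295 1.706 4.09
vertex 3.131 2.442 4.325
endloop
endfacet
facet normal 0.628 0.360 -0.690
outer loop
vertex 4.613 2.462 2.64
vertex 4.449 3.198 2.875
vertex 5.044 2.8 3.209
endloop
endfacet
facet normal 0.555 -0.829 0.072
outer loop
vertex 4.613 2.462 2.64
vertex 5.044 2.8 3.209
vertex 3.295 1.706 4.09
endloop
endfacet
facet normal 0.555 -0.829 0.071
outer loop
vertex 3.295 1.706 4.09
vertex 5.044 2.8 3.209
vertex 3.727 2.044 4.659
endloop
endfacet
facet normal -0.627 -0.360 0.690
outer loop
vertex 3.295 1.706 4.09
vertex 3.727 2.044 4.659
vertex 3.131 2.442 4.325
endloop
endfacet

endsolid


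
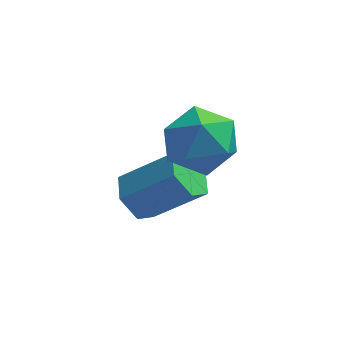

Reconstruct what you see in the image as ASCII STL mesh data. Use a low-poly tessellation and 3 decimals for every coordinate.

solid 
facet normal 0.260 0.275 0.925
outer loop
vertex 2.31 1.791 3.746
vertex 2.572 0.662 4.008
vertex 3.408 1.378 3.56
endloop
endfacet
facet normal 0.380 0.803 0.460
outer loop
vertex 2.31 1.791 3.746
vertex 3.408 1.378 3.56
vertex 2.894 2.083 2.754
endloop
endfacet
facet normal -0.240 0.960 0.142
outer loop
vertex 2.31 1.791 3.746
vertex 2.894 2.083 2.754
vertex 1.741 1.803 2.703
endloop
endfacet
facet normal -0.742 0.531 0.411
outer loop
vertex 2.31 1.791 3.746
vertex 1.741 1.803 2.703
vertex 1.542 0.925 3.478
endloop
endfacet
facet normal -0.433 0.107 0.895
outer loop
vertex 2.31 1.791 3.746
vertex 1.542 0.925 3.478
vertex 2.572 0.662 4.008
endloop
endfacet
facet normal 0.828 0.559 -0.039
outer loop
vertex 2.894 2.083 2.754
vertex 3.408 1.378 3.56
vertex 3.518 1.135 2.402
endloop
endfacet
facet normal 0.635 -0.294 0.714
outer loop
vertex 3.408 1.378 3.56
vertex 2.572 0.662 4.008
vertex 3.319 0.257 3.177
endloop
endfacet
facet normal -0.487 -0.567 0.664
outer loop
vertex 2.572 0.662 4.008
vertex 1.542 0.925 3.478
vertex 2.166 -0.023 3.126
endloop
endfacet
facet normal -0.986 0.119 -0.119
outer loop
vertex 1.542 0.925 3.478
vertex 1.741 1.803 2.703
vertex 1.652 0.682 2.32
endloop
endfacet
facet normal -0.173 0.815 -0.553
outer loop
vertex 1.741 1.803 2.703
vertex 2.894 2.083 2.754
vertex 2.488 1.398 1.872
endloop
endfacet
facet normal 0.742 -0.531 -0.411
outer loop
vertex 2.75 0.269 2.134
vertex 3.518 1.135 2.402
vertex 3.319 0.257 3.177
endloop
endfacet
facet normal 0.240 -0.960 -0.142
outer loop
vertex 2.75 0.269 2.134
vertex 3.319 0.257 3.177
vertex 2.166 -0.023 3.126
endloop
endfacet
facet normal -0.380 -0.803 -0.460
outer loop
vertex 2.75 0.269 2.134
vertex 2.166 -0.023 3.126
vertex 1.652 0.682 2.32
endloop
endfacet
facet normal -0.260 -0.275 -0.925
outer loop
vertex 2.75 0.269 2.134
vertex 1.652 0.682 2.32
vertex 2.488 1.398 1.872
endloop
endfacet
facet normal 0.433 -0.107 -0.895
outer loop
vertex 2.75 0.269 2.134
vertex 2.488 1.398 1.872
vertex 3.518 1.135 2.402
endloop
endfacet
facet normal 0.986 -0.119 0.119
outer loop
vertex 3.319 0.257 3.177
vertex 3.518 1.135 2.402
vertex 3.408 1.378 3.56
endloop
endfacet
facet normal 0.173 -0.815 0.553
outer loop
vertex 2.166 -0.023 3.126
vertex 3.319 0.257 3.177
vertex 2.572 0.662 4.008
endloop
endfacet
facet normal -0.828 -0.559 0.039
outer loop
vertex 1.652 0.682 2.32
vertex 2.166 -0.023 3.126
vertex 1.542 0.925 3.478
endloop
endfacet
facet normal -0.635 0.294 -0.714
outer loop
vertex 2.488 1.398 1.872
vertex 1.652 0.682 2.32
vertex 1.741 1.803 2.703
endloop
endfacet
facet normal 0.487 0.567 -0.664
outer loop
vertex 3.518 1.135 2.402
vertex 2.488 1.398 1.872
vertex 2.894 2.083 2.754
endloop
endfacet
facet normal -0.777 0.009 -0.630
outer loop
vertex 1.238 0.954 -0.613
vertex 0.723 1.209 0.026
vertex 1.125 1.793 -0.461
endloop
endfacet
facet normal 0.616 0.220 -0.756
outer loop
vertex 1.238 0.954 -0.613
vertex 1.125 1.793 -0.461
vertex 2.753 0.935 0.615
endloop
endfacet
facet normal 0.616 0.221 -0.756
outer loop
vertex 2.753 0.935 0.615
vertex 1.125 1.793 -0.461
vertex 2.639 1.774 0.767
endloop
endfacet
facet normal 0.776 -0.009 0.630
outer loop
vertex 2.753 0.935 0.615
vertex 2.639 1.774 0.767
vertex 2.237 1.191 1.254
endloop
endfacet
facet normal -0.777 0.009 -0.630
outer loop
vertex 1.125 1.793 -0.461
vertex 0.723 1.209 0.026
vertex 0.61 2.048 0.178
endloop
endfacet
facet normal 0.194 0.955 -0.225
outer loop
vertex 1.125 1.793 -0.461
vertex 0.61 2.048 0.178
vertex 2.639 1.774 0.767
endloop
endfacet
facet normal 0.194 0.955 -0.226
outer loop
vertex 2.639 1.774 0.767
vertex 0.61 2.048 0.178
vertex 2.124 2.03 1.406
endloop
endfacet
facet normal 0.777 -0.009 0.630
outer loop
vertex 2.639 1.774 0.767
vertex 2.124 2.03 1.406
vertex 2.237 1.191 1.254
endloop
endfacet
facet normal -0.776 0.010 -0.631
outer loop
vertex 0.61 2.048 0.178
vertex 0.723 1.209 0.026
vertex 0.207 1.465 0.665
endloop
endfacet
facet normal -0.422 0.735 0.531
outer loop
vertex 0.61 2.048 0.178
vertex 0.207 1.465 0.665
vertex 2.124 2.03 1.406
endloop
endfacet
facet normal -0.422 0.734 0.532
outer loop
vertex 2.124 2.03 1.406
vertex 0.207 1.465 0.665
vertex 1.722 1.446 1.893
endloop
endfacet
facet normal 0.777 -0.009 0.630
outer loop
vertex 2.124 2.03 1.406
vertex 1.722 1.446 1.893
vertex 2.237 1.191 1.254
endloop
endfacet
facet normal -0.776 0.009 -0.630
outer loop
vertex 0.207 1.465 0.665
vertex 0.723 1.209 0.026
vertex 0.321 0.626 0.513
endloop
endfacet
facet normal -0.616 -0.221 0.756
outer loop
vertex 0.207 1.465 0.665
vertex 0.321 0.626 0.513
vertex 1.722 1.446 1.893
endloop
endfacet
facet normal -0.616 -0.220 0.756
outer loop
vertex 1.722 1.446 1.893
vertex 0.321 0.626 0.513
vertex 1.835 0.607 1.741
endloop
endfacet
facet normal 0.777 -0.009 0.630
outer loop
vertex 1.722 1.446 1.893
vertex 1.835 0.607 1.741
vertex 2.237 1.191 1.254
endloop
endfacet
facet normal -0.777 0.009 -0.630
outer loop
vertex 0.321 0.626 0.513
vertex 0.723 1.209 0.026
vertex 0.836 0.37 -0.126
endloop
endfacet
facet normal -0.195 -0.955 0.225
outer loop
vertex 0.321 0.626 0.513
vertex 0.836 0.37 -0.126
vertex 1.835 0.607 1.741
endloop
endfacet
facet normal -0.194 -0.955 0.225
outer loop
vertex 1.835 0.607 1.741
vertex 0.836 0.37 -0.126
vertex 2.35 0.352 1.102
endloop
endfacet
facet normal 0.777 -0.009 0.630
outer loop
vertex 1.835 0.607 1.741
vertex 2.35 0.352 1.102
vertex 2.237 1.191 1.254
endloop
endfacet
facet normal -0.777 0.009 -0.630
outer loop
vertex 0.836 0.37 -0.126
vertex 0.723 1.209 0.026
vertex 1.238 0.954 -0.613
endloop
endfacet
facet normal 0.422 -0.734 -0.532
outer loop
vertex 0.836 0.37 -0.126
vertex 1.238 0.954 -0.613
vertex 2.35 0.352 1.102
endloop
endfacet
facet normal 0.421 -0.735 -0.531
outer loop
vertex 2.35 0.352 1.102
vertex 1.238 0.954 -0.613
vertex 2.753 0.935 0.615
endloop
endfacet
facet normal 0.776 -0.010 0.631
outer loop
vertex 2.35 0.352 1.102
vertex 2.753 0.935 0.615
vertex 2.237 1.191 1.254
endloop
endfacet

endsolid


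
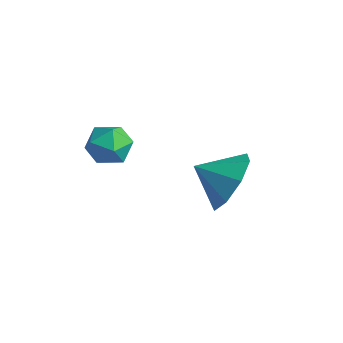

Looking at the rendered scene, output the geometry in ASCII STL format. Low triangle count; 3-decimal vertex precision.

solid 
facet normal 0.634 0.608 -0.478
outer loop
vertex 2.619 -0.9 0.025
vertex 1.875 -0.63 -0.618
vertex 2.216 -0.281 0.278
endloop
endfacet
facet normal 0.033 -0.360 0.932
outer loop
vertex 2.619 -0.9 0.025
vertex 2.216 -0.281 0.278
vertex 1.165 -1.31 -0.082
endloop
endfacet
facet normal 0.634 0.608 -0.478
outer loop
vertex 2.216 -0.281 0.278
vertex 1.875 -0.63 -0.618
vertex 1.613 0.134 0.006
endloop
endfacet
facet normal -0.376 0.060 0.925
outer loop
vertex 2.216 -0.281 0.278
vertex 1.613 0.134 0.006
vertex 1.165 -1.31 -0.082
endloop
endfacet
facet normal 0.633 0.608 -0.479
outer loop
vertex 1.613 0.134 0.006
vertex 1.875 -0.63 -0.618
vertex 1.163 0.101 -0.631
endloop
endfacet
facet normal -0.803 0.215 0.556
outer loop
vertex 1.613 0.134 0.006
vertex 1.163 0.101 -0.631
vertex 1.165 -1.31 -0.082
endloop
endfacet
facet normal 0.634 0.609 -0.478
outer loop
vertex 1.163 0.101 -0.631
vertex 1.875 -0.63 -0.618
vertex 1.13 -0.359 -1.261
endloop
endfacet
facet normal -0.999 0.015 0.042
outer loop
vertex 1.163 0.101 -0.631
vertex 1.13 -0.359 -1.261
vertex 1.165 -1.31 -0.082
endloop
endfacet
facet normal 0.634 0.609 -0.478
outer loop
vertex 1.13 -0.359 -1.261
vertex 1.875 -0.63 -0.618
vertex 1.534 -0.978 -1.514
endloop
endfacet
facet normal -0.848 -0.424 -0.317
outer loop
vertex 1.13 -0.359 -1.261
vertex 1.534 -0.978 -1.514
vertex 1.165 -1.31 -0.082
endloop
endfacet
facet normal 0.634 0.608 -0.478
outer loop
vertex 1.534 -0.978 -1.514
vertex 1.875 -0.63 -0.618
vertex 2.137 -1.393 -1.242
endloop
endfacet
facet normal -0.441 -0.843 -0.309
outer loop
vertex 1.534 -0.978 -1.514
vertex 2.137 -1.393 -1.242
vertex 1.165 -1.31 -0.082
endloop
endfacet
facet normal 0.634 0.608 -0.478
outer loop
vertex 2.137 -1.393 -1.242
vertex 1.875 -0.63 -0.618
vertex 2.586 -1.36 -0.604
endloop
endfacet
facet normal -0.013 -0.998 0.061
outer loop
vertex 2.137 -1.393 -1.242
vertex 2.586 -1.36 -0.604
vertex 1.165 -1.31 -0.082
endloop
endfacet
facet normal 0.634 0.608 -0.478
outer loop
vertex 2.586 -1.36 -0.604
vertex 1.875 -0.63 -0.618
vertex 2.619 -0.9 0.025
endloop
endfacet
facet normal 0.183 -0.798 0.574
outer loop
vertex 2.586 -1.36 -0.604
vertex 2.619 -0.9 0.025
vertex 1.165 -1.31 -0.082
endloop
endfacet
facet normal 0.177 0.980 0.095
outer loop
vertex 0.666 -3.078 1.226
vertex 0.414 -3.095 1.873
vertex 1.089 -3.206 1.761
endloop
endfacet
facet normal 0.647 0.677 -0.350
outer loop
vertex 0.666 -3.078 1.226
vertex 1.089 -3.206 1.761
vertex 1.152 -3.57 1.173
endloop
endfacet
facet normal 0.283 0.375 -0.883
outer loop
vertex 0.666 -3.078 1.226
vertex 1.152 -3.57 1.173
vertex 0.516 -3.683 0.921
endloop
endfacet
facet normal -0.413 0.490 -0.768
outer loop
vertex 0.666 -3.078 1.226
vertex 0.516 -3.683 0.921
vertex 0.059 -3.389 1.354
endloop
endfacet
facet normal -0.477 0.864 -0.163
outer loop
vertex 0.666 -3.078 1.226
vertex 0.059 -3.389 1.354
vertex 0.414 -3.095 1.873
endloop
endfacet
facet normal 0.987 0.162 0.006
outer loop
vertex 1.152 -3.57 1.173
vertex 1.089 -3.206 1.761
vertex 1.201 -3.891 1.786
endloop
endfacet
facet normal 0.227 0.649 0.726
outer loop
vertex 1.089 -3.206 1.761
vertex 0.414 -3.095 1.873
vertex 0.744 -3.597 2.219
endloop
endfacet
facet normal -0.832 0.461 0.308
outer loop
vertex 0.414 -3.095 1.873
vertex 0.059 -3.389 1.354
vertex 0.108 -3.71 1.967
endloop
endfacet
facet normal -0.728 -0.143 -0.671
outer loop
vertex 0.059 -3.389 1.354
vertex 0.516 -3.683 0.921
vertex 0.171 -4.074 1.379
endloop
endfacet
facet normal 0.398 -0.329 -0.857
outer loop
vertex 0.516 -3.683 0.921
vertex 1.152 -3.57 1.173
vertex 0.846 -4.185 1.267
endloop
endfacet
facet normal 0.413 -0.490 0.768
outer loop
vertex 0.594 -4.202 1.914
vertex 1.201 -3.891 1.786
vertex 0.744 -3.597 2.219
endloop
endfacet
facet normal -0.283 -0.375 0.883
outer loop
vertex 0.594 -4.202 1.914
vertex 0.744 -3.597 2.219
vertex 0.108 -3.71 1.967
endloop
endfacet
facet normal -0.647 -0.677 0.350
outer loop
vertex 0.594 -4.202 1.914
vertex 0.108 -3.71 1.967
vertex 0.171 -4.074 1.379
endloop
endfacet
facet normal -0.177 -0.980 -0.095
outer loop
vertex 0.594 -4.202 1.914
vertex 0.171 -4.074 1.379
vertex 0.846 -4.185 1.267
endloop
endfacet
facet normal 0.477 -0.864 0.163
outer loop
vertex 0.594 -4.202 1.914
vertex 0.846 -4.185 1.267
vertex 1.201 -3.891 1.786
endloop
endfacet
facet normal 0.728 0.143 0.671
outer loop
vertex 0.744 -3.597 2.219
vertex 1.201 -3.891 1.786
vertex 1.089 -3.206 1.761
endloop
endfacet
facet normal -0.398 0.329 0.857
outer loop
vertex 0.108 -3.71 1.967
vertex 0.744 -3.597 2.219
vertex 0.414 -3.095 1.873
endloop
endfacet
facet normal -0.987 -0.162 -0.006
outer loop
vertex 0.171 -4.074 1.379
vertex 0.108 -3.71 1.967
vertex 0.059 -3.389 1.354
endloop
endfacet
facet normal -0.227 -0.649 -0.726
outer loop
vertex 0.846 -4.185 1.267
vertex 0.171 -4.074 1.379
vertex 0.516 -3.683 0.921
endloop
endfacet
facet normal 0.832 -0.461 -0.308
outer loop
vertex 1.201 -3.891 1.786
vertex 0.846 -4.185 1.267
vertex 1.152 -3.57 1.173
endloop
endfacet

endsolid


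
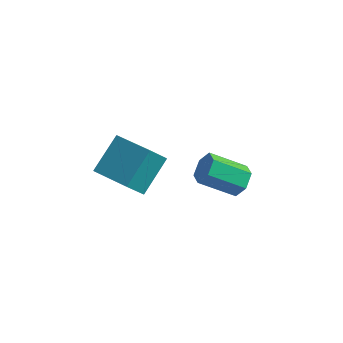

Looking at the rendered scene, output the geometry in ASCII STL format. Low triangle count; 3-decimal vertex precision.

solid 
facet normal -0.940 0.308 -0.148
outer loop
vertex -3.663 4.302 -2.227
vertex -3.217 5.102 -3.39
vertex -4.007 2.642 -3.501
endloop
endfacet
facet normal -0.302 -0.540 0.786
outer loop
vertex -2.043 1.998 -3.19
vertex -3.663 4.302 -2.227
vertex -4.007 2.642 -3.501
endloop
endfacet
facet normal -0.940 0.308 -0.148
outer loop
vertex -4.007 2.642 -3.501
vertex -3.217 5.102 -3.39
vertex -3.561 3.442 -4.663
endloop
endfacet
facet normal -0.162 -0.783 -0.601
outer loop
vertex -3.561 3.442 -4.663
vertex -2.043 1.998 -3.19
vertex -4.007 2.642 -3.501
endloop
endfacet
facet normal 0.162 0.783 0.601
outer loop
vertex -3.663 4.302 -2.227
vertex -1.253 4.458 -3.079
vertex -3.217 5.102 -3.39
endloop
endfacet
facet normal -0.301 -0.540 0.786
outer loop
vertex -1.699 3.658 -1.917
vertex -3.663 4.302 -2.227
vertex -2.043 1.998 -3.19
endloop
endfacet
facet normal 0.162 0.783 0.601
outer loop
vertex -1.699 3.658 -1.917
vertex -1.253 4.458 -3.079
vertex -3.663 4.302 -2.227
endloop
endfacet
facet normal 0.302 0.540 -0.786
outer loop
vertex -3.217 5.102 -3.39
vertex -1.253 4.458 -3.079
vertex -3.561 3.442 -4.663
endloop
endfacet
facet normal -0.162 -0.783 -0.601
outer loop
vertex -1.597 2.798 -4.353
vertex -2.043 1.998 -3.19
vertex -3.561 3.442 -4.663
endloop
endfacet
facet normal 0.301 0.540 -0.786
outer loop
vertex -3.561 3.442 -4.663
vertex -1.253 4.458 -3.079
vertex -1.597 2.798 -4.353
endloop
endfacet
facet normal 0.940 -0.308 0.148
outer loop
vertex -1.597 2.798 -4.353
vertex -1.699 3.658 -1.917
vertex -2.043 1.998 -3.19
endloop
endfacet
facet normal 0.940 -0.308 0.148
outer loop
vertex -1.253 4.458 -3.079
vertex -1.699 3.658 -1.917
vertex -1.597 2.798 -4.353
endloop
endfacet
facet normal 0.763 0.375 -0.526
outer loop
vertex 3.328 2.619 -1.509
vertex 2.862 3.221 -1.756
vertex 3.289 3.295 -1.084
endloop
endfacet
facet normal 0.645 -0.380 0.663
outer loop
vertex 3.328 2.619 -1.509
vertex 3.289 3.295 -1.084
vertex 1.865 1.898 -0.498
endloop
endfacet
facet normal 0.646 -0.380 0.662
outer loop
vertex 1.865 1.898 -0.498
vertex 3.289 3.295 -1.084
vertex 1.826 2.574 -0.072
endloop
endfacet
facet normal -0.762 -0.376 0.527
outer loop
vertex 1.865 1.898 -0.498
vertex 1.826 2.574 -0.072
vertex 1.398 2.499 -0.744
endloop
endfacet
facet normal 0.763 0.376 -0.526
outer loop
vertex 3.289 3.295 -1.084
vertex 2.862 3.221 -1.756
vertex 2.823 3.897 -1.33
endloop
endfacet
facet normal 0.281 0.541 0.792
outer loop
vertex 3.289 3.295 -1.084
vertex 2.823 3.897 -1.33
vertex 1.826 2.574 -0.072
endloop
endfacet
facet normal 0.280 0.542 0.792
outer loop
vertex 1.826 2.574 -0.072
vertex 2.823 3.897 -1.33
vertex 1.359 3.176 -0.319
endloop
endfacet
facet normal -0.762 -0.375 0.527
outer loop
vertex 1.826 2.574 -0.072
vertex 1.359 3.176 -0.319
vertex 1.398 2.499 -0.744
endloop
endfacet
facet normal 0.762 0.376 -0.527
outer loop
vertex 2.823 3.897 -1.33
vertex 2.862 3.221 -1.756
vertex 2.395 3.822 -2.002
endloop
endfacet
facet normal -0.365 0.922 0.129
outer loop
vertex 2.823 3.897 -1.33
vertex 2.395 3.822 -2.002
vertex 1.359 3.176 -0.319
endloop
endfacet
facet normal -0.365 0.922 0.129
outer loop
vertex 1.359 3.176 -0.319
vertex 2.395 3.822 -2.002
vertex 0.932 3.101 -0.991
endloop
endfacet
facet normal -0.763 -0.375 0.527
outer loop
vertex 1.359 3.176 -0.319
vertex 0.932 3.101 -0.991
vertex 1.398 2.499 -0.744
endloop
endfacet
facet normal 0.762 0.376 -0.527
outer loop
vertex 2.395 3.822 -2.002
vertex 2.862 3.221 -1.756
vertex 2.434 3.146 -2.428
endloop
endfacet
facet normal -0.645 0.380 -0.663
outer loop
vertex 2.395 3.822 -2.002
vertex 2.434 3.146 -2.428
vertex 0.932 3.101 -0.991
endloop
endfacet
facet normal -0.646 0.379 -0.663
outer loop
vertex 0.932 3.101 -0.991
vertex 2.434 3.146 -2.428
vertex 0.971 2.425 -1.416
endloop
endfacet
facet normal -0.763 -0.375 0.526
outer loop
vertex 0.932 3.101 -0.991
vertex 0.971 2.425 -1.416
vertex 1.398 2.499 -0.744
endloop
endfacet
facet normal 0.762 0.375 -0.527
outer loop
vertex 2.434 3.146 -2.428
vertex 2.862 3.221 -1.756
vertex 2.901 2.544 -2.181
endloop
endfacet
facet normal -0.280 -0.542 -0.792
outer loop
vertex 2.434 3.146 -2.428
vertex 2.901 2.544 -2.181
vertex 0.971 2.425 -1.416
endloop
endfacet
facet normal -0.281 -0.541 -0.793
outer loop
vertex 0.971 2.425 -1.416
vertex 2.901 2.544 -2.181
vertex 1.437 1.823 -1.17
endloop
endfacet
facet normal -0.763 -0.376 0.526
outer loop
vertex 0.971 2.425 -1.416
vertex 1.437 1.823 -1.17
vertex 1.398 2.499 -0.744
endloop
endfacet
facet normal 0.763 0.375 -0.527
outer loop
vertex 2.901 2.544 -2.181
vertex 2.862 3.221 -1.756
vertex 3.328 2.619 -1.509
endloop
endfacet
facet normal 0.365 -0.922 -0.129
outer loop
vertex 2.901 2.544 -2.181
vertex 3.328 2.619 -1.509
vertex 1.437 1.823 -1.17
endloop
endfacet
facet normal 0.365 -0.922 -0.129
outer loop
vertex 1.437 1.823 -1.17
vertex 3.328 2.619 -1.509
vertex 1.865 1.898 -0.498
endloop
endfacet
facet normal -0.762 -0.376 0.527
outer loop
vertex 1.437 1.823 -1.17
vertex 1.865 1.898 -0.498
vertex 1.398 2.499 -0.744
endloop
endfacet

endsolid


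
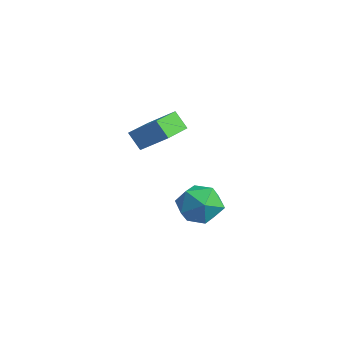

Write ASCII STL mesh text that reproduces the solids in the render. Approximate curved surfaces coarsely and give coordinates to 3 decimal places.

solid 
facet normal -0.301 0.086 0.950
outer loop
vertex 1.472 2.689 -2.228
vertex 0.313 2.548 -2.583
vertex 0.982 1.573 -2.282
endloop
endfacet
facet normal 0.352 -0.199 0.914
outer loop
vertex 1.472 2.689 -2.228
vertex 0.982 1.573 -2.282
vertex 2.12 1.759 -2.68
endloop
endfacet
facet normal 0.776 0.262 0.573
outer loop
vertex 1.472 2.689 -2.228
vertex 2.12 1.759 -2.68
vertex 2.155 2.849 -3.226
endloop
endfacet
facet normal 0.384 0.834 0.397
outer loop
vertex 1.472 2.689 -2.228
vertex 2.155 2.849 -3.226
vertex 1.038 3.336 -3.167
endloop
endfacet
facet normal -0.281 0.725 0.629
outer loop
vertex 1.472 2.689 -2.228
vertex 1.038 3.336 -3.167
vertex 0.313 2.548 -2.583
endloop
endfacet
facet normal 0.312 -0.794 0.522
outer loop
vertex 2.12 1.759 -2.68
vertex 0.982 1.573 -2.282
vertex 1.362 1.044 -3.313
endloop
endfacet
facet normal -0.745 -0.332 0.579
outer loop
vertex 0.982 1.573 -2.282
vertex 0.313 2.548 -2.583
vertex 0.245 1.531 -3.254
endloop
endfacet
facet normal -0.711 0.700 0.061
outer loop
vertex 0.313 2.548 -2.583
vertex 1.038 3.336 -3.167
vertex 0.28 2.621 -3.8
endloop
endfacet
facet normal 0.365 0.876 -0.315
outer loop
vertex 1.038 3.336 -3.167
vertex 2.155 2.849 -3.226
vertex 1.418 2.807 -4.198
endloop
endfacet
facet normal 0.998 -0.047 -0.030
outer loop
vertex 2.155 2.849 -3.226
vertex 2.12 1.759 -2.68
vertex 2.087 1.832 -3.897
endloop
endfacet
facet normal -0.384 -0.834 -0.397
outer loop
vertex 0.928 1.691 -4.252
vertex 1.362 1.044 -3.313
vertex 0.245 1.531 -3.254
endloop
endfacet
facet normal -0.776 -0.262 -0.573
outer loop
vertex 0.928 1.691 -4.252
vertex 0.245 1.531 -3.254
vertex 0.28 2.621 -3.8
endloop
endfacet
facet normal -0.352 0.199 -0.914
outer loop
vertex 0.928 1.691 -4.252
vertex 0.28 2.621 -3.8
vertex 1.418 2.807 -4.198
endloop
endfacet
facet normal 0.301 -0.086 -0.950
outer loop
vertex 0.928 1.691 -4.252
vertex 1.418 2.807 -4.198
vertex 2.087 1.832 -3.897
endloop
endfacet
facet normal 0.281 -0.725 -0.629
outer loop
vertex 0.928 1.691 -4.252
vertex 2.087 1.832 -3.897
vertex 1.362 1.044 -3.313
endloop
endfacet
facet normal -0.365 -0.876 0.315
outer loop
vertex 0.245 1.531 -3.254
vertex 1.362 1.044 -3.313
vertex 0.982 1.573 -2.282
endloop
endfacet
facet normal -0.998 0.047 0.030
outer loop
vertex 0.28 2.621 -3.8
vertex 0.245 1.531 -3.254
vertex 0.313 2.548 -2.583
endloop
endfacet
facet normal -0.312 0.794 -0.522
outer loop
vertex 1.418 2.807 -4.198
vertex 0.28 2.621 -3.8
vertex 1.038 3.336 -3.167
endloop
endfacet
facet normal 0.745 0.332 -0.579
outer loop
vertex 2.087 1.832 -3.897
vertex 1.418 2.807 -4.198
vertex 2.155 2.849 -3.226
endloop
endfacet
facet normal 0.711 -0.700 -0.061
outer loop
vertex 1.362 1.044 -3.313
vertex 2.087 1.832 -3.897
vertex 2.12 1.759 -2.68
endloop
endfacet
facet normal -0.604 -0.169 0.779
outer loop
vertex 1.514 -0.376 3.043
vertex 0.658 1.246 2.73
vertex 0.487 -1.103 2.088
endloop
endfacet
facet normal 0.460 -0.872 0.169
outer loop
vertex 1.122 -0.926 1.27
vertex 1.514 -0.376 3.043
vertex 0.487 -1.103 2.088
endloop
endfacet
facet normal -0.605 -0.169 0.778
outer loop
vertex 0.487 -1.103 2.088
vertex 0.658 1.246 2.73
vertex -0.369 0.519 1.774
endloop
endfacet
facet normal -0.650 -0.460 -0.604
outer loop
vertex -0.369 0.519 1.774
vertex 1.122 -0.926 1.27
vertex 0.487 -1.103 2.088
endloop
endfacet
facet normal 0.650 0.460 0.604
outer loop
vertex 1.514 -0.376 3.043
vertex 1.293 1.423 1.912
vertex 0.658 1.246 2.73
endloop
endfacet
facet normal 0.460 -0.872 0.169
outer loop
vertex 2.149 -0.199 2.226
vertex 1.514 -0.376 3.043
vertex 1.122 -0.926 1.27
endloop
endfacet
facet normal 0.650 0.460 0.605
outer loop
vertex 2.149 -0.199 2.226
vertex 1.293 1.423 1.912
vertex 1.514 -0.376 3.043
endloop
endfacet
facet normal -0.460 0.872 -0.169
outer loop
vertex 0.658 1.246 2.73
vertex 1.293 1.423 1.912
vertex -0.369 0.519 1.774
endloop
endfacet
facet normal -0.650 -0.460 -0.605
outer loop
vertex 0.266 0.696 0.957
vertex 1.122 -0.926 1.27
vertex -0.369 0.519 1.774
endloop
endfacet
facet normal -0.460 0.872 -0.169
outer loop
vertex -0.369 0.519 1.774
vertex 1.293 1.423 1.912
vertex 0.266 0.696 0.957
endloop
endfacet
facet normal 0.605 0.169 -0.778
outer loop
vertex 0.266 0.696 0.957
vertex 2.149 -0.199 2.226
vertex 1.122 -0.926 1.27
endloop
endfacet
facet normal 0.605 0.168 -0.778
outer loop
vertex 1.293 1.423 1.912
vertex 2.149 -0.199 2.226
vertex 0.266 0.696 0.957
endloop
endfacet

endsolid


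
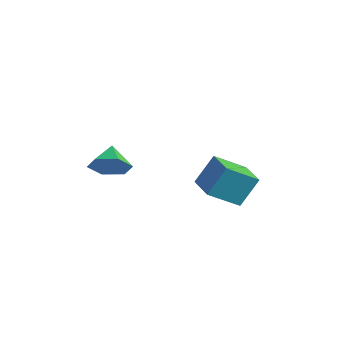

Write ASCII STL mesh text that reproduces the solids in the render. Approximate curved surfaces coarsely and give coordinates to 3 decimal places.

solid 
facet normal 0.449 -0.827 -0.337
outer loop
vertex -3.09 0.405 -0.827
vertex -3.556 0.483 -1.64
vertex -2.718 0.896 -1.537
endloop
endfacet
facet normal 0.386 0.651 0.653
outer loop
vertex -3.09 0.405 -0.827
vertex -2.718 0.896 -1.537
vertex -4.064 1.417 -1.26
endloop
endfacet
facet normal 0.449 -0.828 -0.336
outer loop
vertex -2.718 0.896 -1.537
vertex -3.556 0.483 -1.64
vertex -3.183 0.974 -2.35
endloop
endfacet
facet normal 0.340 0.935 -0.105
outer loop
vertex -2.718 0.896 -1.537
vertex -3.183 0.974 -2.35
vertex -4.064 1.417 -1.26
endloop
endfacet
facet normal 0.449 -0.828 -0.336
outer loop
vertex -3.183 0.974 -2.35
vertex -3.556 0.483 -1.64
vertex -4.021 0.561 -2.453
endloop
endfacet
facet normal -0.309 0.767 -0.562
outer loop
vertex -3.183 0.974 -2.35
vertex -4.021 0.561 -2.453
vertex -4.064 1.417 -1.26
endloop
endfacet
facet normal 0.451 -0.827 -0.337
outer loop
vertex -4.021 0.561 -2.453
vertex -3.556 0.483 -1.64
vertex -4.393 0.069 -1.744
endloop
endfacet
facet normal -0.913 0.316 -0.260
outer loop
vertex -4.021 0.561 -2.453
vertex -4.393 0.069 -1.744
vertex -4.064 1.417 -1.26
endloop
endfacet
facet normal 0.451 -0.827 -0.337
outer loop
vertex -4.393 0.069 -1.744
vertex -3.556 0.483 -1.64
vertex -3.928 -0.009 -0.931
endloop
endfacet
facet normal -0.866 0.032 0.499
outer loop
vertex -4.393 0.069 -1.744
vertex -3.928 -0.009 -0.931
vertex -4.064 1.417 -1.26
endloop
endfacet
facet normal 0.450 -0.827 -0.337
outer loop
vertex -3.928 -0.009 -0.931
vertex -3.556 0.483 -1.64
vertex -3.09 0.405 -0.827
endloop
endfacet
facet normal -0.217 0.200 0.955
outer loop
vertex -3.928 -0.009 -0.931
vertex -3.09 0.405 -0.827
vertex -4.064 1.417 -1.26
endloop
endfacet
facet normal -0.807 0.553 -0.205
outer loop
vertex 0.044 1.125 -1.297
vertex 0.374 2.016 -0.189
vertex 0.981 2.099 -2.36
endloop
endfacet
facet normal -0.226 -0.610 -0.759
outer loop
vertex 1.966 1.424 -2.111
vertex 0.044 1.125 -1.297
vertex 0.981 2.099 -2.36
endloop
endfacet
facet normal -0.807 0.553 -0.205
outer loop
vertex 0.981 2.099 -2.36
vertex 0.374 2.016 -0.189
vertex 1.311 2.99 -1.253
endloop
endfacet
facet normal 0.545 0.567 -0.618
outer loop
vertex 1.311 2.99 -1.253
vertex 1.966 1.424 -2.111
vertex 0.981 2.099 -2.36
endloop
endfacet
facet normal -0.545 -0.567 0.618
outer loop
vertex 0.044 1.125 -1.297
vertex 1.359 1.341 0.06
vertex 0.374 2.016 -0.189
endloop
endfacet
facet normal -0.226 -0.611 -0.759
outer loop
vertex 1.029 0.45 -1.047
vertex 0.044 1.125 -1.297
vertex 1.966 1.424 -2.111
endloop
endfacet
facet normal -0.545 -0.566 0.618
outer loop
vertex 1.029 0.45 -1.047
vertex 1.359 1.341 0.06
vertex 0.044 1.125 -1.297
endloop
endfacet
facet normal 0.227 0.611 0.759
outer loop
vertex 0.374 2.016 -0.189
vertex 1.359 1.341 0.06
vertex 1.311 2.99 -1.253
endloop
endfacet
facet normal 0.545 0.567 -0.618
outer loop
vertex 2.296 2.315 -1.003
vertex 1.966 1.424 -2.111
vertex 1.311 2.99 -1.253
endloop
endfacet
facet normal 0.226 0.611 0.759
outer loop
vertex 1.311 2.99 -1.253
vertex 1.359 1.341 0.06
vertex 2.296 2.315 -1.003
endloop
endfacet
facet normal 0.807 -0.553 0.205
outer loop
vertex 2.296 2.315 -1.003
vertex 1.029 0.45 -1.047
vertex 1.966 1.424 -2.111
endloop
endfacet
facet normal 0.807 -0.553 0.205
outer loop
vertex 1.359 1.341 0.06
vertex 1.029 0.45 -1.047
vertex 2.296 2.315 -1.003
endloop
endfacet

endsolid


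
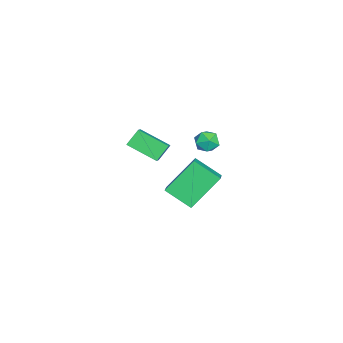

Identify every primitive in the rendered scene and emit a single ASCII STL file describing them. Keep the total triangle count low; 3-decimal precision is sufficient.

solid 
facet normal -0.508 0.471 0.721
outer loop
vertex 0.569 -0.794 3.103
vertex 0.901 0.527 2.474
vertex -0.197 -0.843 2.595
endloop
endfacet
facet normal -0.222 -0.880 0.419
outer loop
vertex 0.259 -1.267 1.946
vertex 0.569 -0.794 3.103
vertex -0.197 -0.843 2.595
endloop
endfacet
facet normal -0.508 0.471 0.722
outer loop
vertex -0.197 -0.843 2.595
vertex 0.901 0.527 2.474
vertex 0.135 0.478 1.967
endloop
endfacet
facet normal -0.833 -0.053 -0.551
outer loop
vertex 0.135 0.478 1.967
vertex 0.259 -1.267 1.946
vertex -0.197 -0.843 2.595
endloop
endfacet
facet normal 0.833 0.053 0.551
outer loop
vertex 0.569 -0.794 3.103
vertex 1.357 0.103 1.825
vertex 0.901 0.527 2.474
endloop
endfacet
facet normal -0.221 -0.881 0.419
outer loop
vertex 1.025 -1.218 2.453
vertex 0.569 -0.794 3.103
vertex 0.259 -1.267 1.946
endloop
endfacet
facet normal 0.833 0.052 0.550
outer loop
vertex 1.025 -1.218 2.453
vertex 1.357 0.103 1.825
vertex 0.569 -0.794 3.103
endloop
endfacet
facet normal 0.221 0.880 -0.420
outer loop
vertex 0.901 0.527 2.474
vertex 1.357 0.103 1.825
vertex 0.135 0.478 1.967
endloop
endfacet
facet normal -0.833 -0.053 -0.550
outer loop
vertex 0.591 0.054 1.317
vertex 0.259 -1.267 1.946
vertex 0.135 0.478 1.967
endloop
endfacet
facet normal 0.222 0.881 -0.419
outer loop
vertex 0.135 0.478 1.967
vertex 1.357 0.103 1.825
vertex 0.591 0.054 1.317
endloop
endfacet
facet normal 0.508 -0.471 -0.721
outer loop
vertex 0.591 0.054 1.317
vertex 1.025 -1.218 2.453
vertex 0.259 -1.267 1.946
endloop
endfacet
facet normal 0.508 -0.471 -0.721
outer loop
vertex 1.357 0.103 1.825
vertex 1.025 -1.218 2.453
vertex 0.591 0.054 1.317
endloop
endfacet
facet normal -0.880 -0.075 -0.469
outer loop
vertex -4.11 0.919 -1.862
vertex -3.791 2.151 -2.656
vertex -3.23 -0.251 -3.325
endloop
endfacet
facet normal -0.212 -0.821 0.529
outer loop
vertex -2.289 -0.171 -2.824
vertex -4.11 0.919 -1.862
vertex -3.23 -0.251 -3.325
endloop
endfacet
facet normal -0.880 -0.075 -0.468
outer loop
vertex -3.23 -0.251 -3.325
vertex -3.791 2.151 -2.656
vertex -2.912 0.98 -4.12
endloop
endfacet
facet normal 0.424 -0.566 -0.707
outer loop
vertex -2.912 0.98 -4.12
vertex -2.289 -0.171 -2.824
vertex -3.23 -0.251 -3.325
endloop
endfacet
facet normal -0.425 0.566 0.707
outer loop
vertex -4.11 0.919 -1.862
vertex -2.85 2.231 -2.155
vertex -3.791 2.151 -2.656
endloop
endfacet
facet normal -0.212 -0.821 0.530
outer loop
vertex -3.168 1.0 -1.36
vertex -4.11 0.919 -1.862
vertex -2.289 -0.171 -2.824
endloop
endfacet
facet normal -0.425 0.566 0.706
outer loop
vertex -3.168 1.0 -1.36
vertex -2.85 2.231 -2.155
vertex -4.11 0.919 -1.862
endloop
endfacet
facet normal 0.212 0.821 -0.530
outer loop
vertex -3.791 2.151 -2.656
vertex -2.85 2.231 -2.155
vertex -2.912 0.98 -4.12
endloop
endfacet
facet normal 0.425 -0.566 -0.707
outer loop
vertex -1.97 1.061 -3.618
vertex -2.289 -0.171 -2.824
vertex -2.912 0.98 -4.12
endloop
endfacet
facet normal 0.212 0.821 -0.530
outer loop
vertex -2.912 0.98 -4.12
vertex -2.85 2.231 -2.155
vertex -1.97 1.061 -3.618
endloop
endfacet
facet normal 0.880 0.074 0.469
outer loop
vertex -1.97 1.061 -3.618
vertex -3.168 1.0 -1.36
vertex -2.289 -0.171 -2.824
endloop
endfacet
facet normal 0.880 0.076 0.469
outer loop
vertex -2.85 2.231 -2.155
vertex -3.168 1.0 -1.36
vertex -1.97 1.061 -3.618
endloop
endfacet
facet normal 0.202 0.222 0.954
outer loop
vertex -3.614 1.907 0.259
vertex -3.465 1.282 0.373
vertex -3.002 1.698 0.178
endloop
endfacet
facet normal 0.336 0.779 0.530
outer loop
vertex -3.614 1.907 0.259
vertex -3.002 1.698 0.178
vertex -3.267 2.107 -0.255
endloop
endfacet
facet normal -0.268 0.945 0.187
outer loop
vertex -3.614 1.907 0.259
vertex -3.267 2.107 -0.255
vertex -3.894 1.944 -0.328
endloop
endfacet
facet normal -0.774 0.490 0.400
outer loop
vertex -3.614 1.907 0.259
vertex -3.894 1.944 -0.328
vertex -4.016 1.434 0.06
endloop
endfacet
facet normal -0.484 0.044 0.874
outer loop
vertex -3.614 1.907 0.259
vertex -4.016 1.434 0.06
vertex -3.465 1.282 0.373
endloop
endfacet
facet normal 0.817 0.575 0.043
outer loop
vertex -3.267 2.107 -0.255
vertex -3.002 1.698 0.178
vertex -2.904 1.606 -0.46
endloop
endfacet
facet normal 0.601 -0.327 0.729
outer loop
vertex -3.002 1.698 0.178
vertex -3.465 1.282 0.373
vertex -3.026 1.096 -0.072
endloop
endfacet
facet normal -0.511 -0.616 0.600
outer loop
vertex -3.465 1.282 0.373
vertex -4.016 1.434 0.06
vertex -3.653 0.933 -0.145
endloop
endfacet
facet normal -0.980 0.108 -0.166
outer loop
vertex -4.016 1.434 0.06
vertex -3.894 1.944 -0.328
vertex -3.918 1.342 -0.578
endloop
endfacet
facet normal -0.160 0.845 -0.511
outer loop
vertex -3.894 1.944 -0.328
vertex -3.267 2.107 -0.255
vertex -3.455 1.758 -0.773
endloop
endfacet
facet normal 0.774 -0.490 -0.400
outer loop
vertex -3.306 1.133 -0.659
vertex -2.904 1.606 -0.46
vertex -3.026 1.096 -0.072
endloop
endfacet
facet normal 0.268 -0.945 -0.187
outer loop
vertex -3.306 1.133 -0.659
vertex -3.026 1.096 -0.072
vertex -3.653 0.933 -0.145
endloop
endfacet
facet normal -0.336 -0.779 -0.530
outer loop
vertex -3.306 1.133 -0.659
vertex -3.653 0.933 -0.145
vertex -3.918 1.342 -0.578
endloop
endfacet
facet normal -0.202 -0.222 -0.954
outer loop
vertex -3.306 1.133 -0.659
vertex -3.918 1.342 -0.578
vertex -3.455 1.758 -0.773
endloop
endfacet
facet normal 0.484 -0.044 -0.874
outer loop
vertex -3.306 1.133 -0.659
vertex -3.455 1.758 -0.773
vertex -2.904 1.606 -0.46
endloop
endfacet
facet normal 0.980 -0.108 0.166
outer loop
vertex -3.026 1.096 -0.072
vertex -2.904 1.606 -0.46
vertex -3.002 1.698 0.178
endloop
endfacet
facet normal 0.160 -0.845 0.511
outer loop
vertex -3.653 0.933 -0.145
vertex -3.026 1.096 -0.072
vertex -3.465 1.282 0.373
endloop
endfacet
facet normal -0.817 -0.575 -0.043
outer loop
vertex -3.918 1.342 -0.578
vertex -3.653 0.933 -0.145
vertex -4.016 1.434 0.06
endloop
endfacet
facet normal -0.601 0.327 -0.729
outer loop
vertex -3.455 1.758 -0.773
vertex -3.918 1.342 -0.578
vertex -3.894 1.944 -0.328
endloop
endfacet
facet normal 0.511 0.616 -0.600
outer loop
vertex -2.904 1.606 -0.46
vertex -3.455 1.758 -0.773
vertex -3.267 2.107 -0.255
endloop
endfacet

endsolid


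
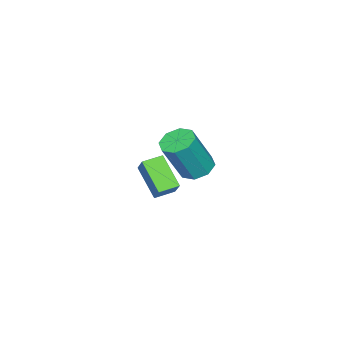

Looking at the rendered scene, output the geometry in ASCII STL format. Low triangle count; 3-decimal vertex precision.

solid 
facet normal -0.446 -0.489 -0.749
outer loop
vertex 2.29 2.575 -1.337
vertex 1.559 3.05 -1.212
vertex 2.826 3.671 -2.372
endloop
endfacet
facet normal 0.830 -0.540 -0.142
outer loop
vertex 3.281 4.17 -1.608
vertex 2.29 2.575 -1.337
vertex 2.826 3.671 -2.372
endloop
endfacet
facet normal -0.446 -0.490 -0.749
outer loop
vertex 2.826 3.671 -2.372
vertex 1.559 3.05 -1.212
vertex 2.096 4.146 -2.248
endloop
endfacet
facet normal 0.336 0.685 -0.647
outer loop
vertex 2.096 4.146 -2.248
vertex 3.281 4.17 -1.608
vertex 2.826 3.671 -2.372
endloop
endfacet
facet normal -0.335 -0.685 0.647
outer loop
vertex 2.29 2.575 -1.337
vertex 2.014 3.549 -0.448
vertex 1.559 3.05 -1.212
endloop
endfacet
facet normal 0.830 -0.540 -0.141
outer loop
vertex 2.744 3.074 -0.572
vertex 2.29 2.575 -1.337
vertex 3.281 4.17 -1.608
endloop
endfacet
facet normal -0.336 -0.685 0.646
outer loop
vertex 2.744 3.074 -0.572
vertex 2.014 3.549 -0.448
vertex 2.29 2.575 -1.337
endloop
endfacet
facet normal -0.830 0.540 0.141
outer loop
vertex 1.559 3.05 -1.212
vertex 2.014 3.549 -0.448
vertex 2.096 4.146 -2.248
endloop
endfacet
facet normal 0.335 0.686 -0.646
outer loop
vertex 2.55 4.645 -1.483
vertex 3.281 4.17 -1.608
vertex 2.096 4.146 -2.248
endloop
endfacet
facet normal -0.830 0.539 0.141
outer loop
vertex 2.096 4.146 -2.248
vertex 2.014 3.549 -0.448
vertex 2.55 4.645 -1.483
endloop
endfacet
facet normal 0.446 0.490 0.749
outer loop
vertex 2.55 4.645 -1.483
vertex 2.744 3.074 -0.572
vertex 3.281 4.17 -1.608
endloop
endfacet
facet normal 0.446 0.490 0.749
outer loop
vertex 2.014 3.549 -0.448
vertex 2.744 3.074 -0.572
vertex 2.55 4.645 -1.483
endloop
endfacet
facet normal -0.401 0.199 -0.894
outer loop
vertex -1.939 2.56 -4.386
vertex -2.653 2.245 -4.136
vertex -2.312 2.99 -4.123
endloop
endfacet
facet normal 0.697 0.700 -0.157
outer loop
vertex -1.939 2.56 -4.386
vertex -2.312 2.99 -4.123
vertex -1.073 2.131 -2.454
endloop
endfacet
facet normal 0.697 0.700 -0.157
outer loop
vertex -1.073 2.131 -2.454
vertex -2.312 2.99 -4.123
vertex -1.446 2.561 -2.191
endloop
endfacet
facet normal 0.401 -0.199 0.894
outer loop
vertex -1.073 2.131 -2.454
vertex -1.446 2.561 -2.191
vertex -1.787 1.815 -2.204
endloop
endfacet
facet normal -0.401 0.199 -0.894
outer loop
vertex -2.312 2.99 -4.123
vertex -2.653 2.245 -4.136
vertex -2.886 2.984 -3.867
endloop
endfacet
facet normal 0.072 0.980 0.185
outer loop
vertex -2.312 2.99 -4.123
vertex -2.886 2.984 -3.867
vertex -1.446 2.561 -2.191
endloop
endfacet
facet normal 0.071 0.980 0.186
outer loop
vertex -1.446 2.561 -2.191
vertex -2.886 2.984 -3.867
vertex -2.019 2.554 -1.936
endloop
endfacet
facet normal 0.401 -0.199 0.895
outer loop
vertex -1.446 2.561 -2.191
vertex -2.019 2.554 -1.936
vertex -1.787 1.815 -2.204
endloop
endfacet
facet normal -0.401 0.199 -0.894
outer loop
vertex -2.886 2.984 -3.867
vertex -2.653 2.245 -4.136
vertex -3.323 2.544 -3.769
endloop
endfacet
facet normal -0.595 0.685 0.420
outer loop
vertex -2.886 2.984 -3.867
vertex -3.323 2.544 -3.769
vertex -2.019 2.554 -1.936
endloop
endfacet
facet normal -0.594 0.686 0.419
outer loop
vertex -2.019 2.554 -1.936
vertex -3.323 2.544 -3.769
vertex -2.456 2.115 -1.837
endloop
endfacet
facet normal 0.402 -0.198 0.894
outer loop
vertex -2.019 2.554 -1.936
vertex -2.456 2.115 -1.837
vertex -1.787 1.815 -2.204
endloop
endfacet
facet normal -0.401 0.199 -0.894
outer loop
vertex -3.323 2.544 -3.769
vertex -2.653 2.245 -4.136
vertex -3.367 1.929 -3.886
endloop
endfacet
facet normal -0.913 -0.012 0.407
outer loop
vertex -3.323 2.544 -3.769
vertex -3.367 1.929 -3.886
vertex -2.456 2.115 -1.837
endloop
endfacet
facet normal -0.913 -0.011 0.407
outer loop
vertex -2.456 2.115 -1.837
vertex -3.367 1.929 -3.886
vertex -2.501 1.5 -1.954
endloop
endfacet
facet normal 0.401 -0.199 0.894
outer loop
vertex -2.456 2.115 -1.837
vertex -2.501 1.5 -1.954
vertex -1.787 1.815 -2.204
endloop
endfacet
facet normal -0.401 0.199 -0.894
outer loop
vertex -3.367 1.929 -3.886
vertex -2.653 2.245 -4.136
vertex -2.994 1.499 -4.149
endloop
endfacet
facet normal -0.697 -0.700 0.157
outer loop
vertex -3.367 1.929 -3.886
vertex -2.994 1.499 -4.149
vertex -2.501 1.5 -1.954
endloop
endfacet
facet normal -0.697 -0.700 0.157
outer loop
vertex -2.501 1.5 -1.954
vertex -2.994 1.499 -4.149
vertex -2.128 1.07 -2.217
endloop
endfacet
facet normal 0.401 -0.199 0.894
outer loop
vertex -2.501 1.5 -1.954
vertex -2.128 1.07 -2.217
vertex -1.787 1.815 -2.204
endloop
endfacet
facet normal -0.401 0.199 -0.895
outer loop
vertex -2.994 1.499 -4.149
vertex -2.653 2.245 -4.136
vertex -2.421 1.506 -4.404
endloop
endfacet
facet normal -0.071 -0.980 -0.186
outer loop
vertex -2.994 1.499 -4.149
vertex -2.421 1.506 -4.404
vertex -2.128 1.07 -2.217
endloop
endfacet
facet normal -0.073 -0.980 -0.186
outer loop
vertex -2.128 1.07 -2.217
vertex -2.421 1.506 -4.404
vertex -1.554 1.076 -2.473
endloop
endfacet
facet normal 0.401 -0.199 0.894
outer loop
vertex -2.128 1.07 -2.217
vertex -1.554 1.076 -2.473
vertex -1.787 1.815 -2.204
endloop
endfacet
facet normal -0.402 0.198 -0.894
outer loop
vertex -2.421 1.506 -4.404
vertex -2.653 2.245 -4.136
vertex -1.984 1.945 -4.503
endloop
endfacet
facet normal 0.594 -0.686 -0.420
outer loop
vertex -2.421 1.506 -4.404
vertex -1.984 1.945 -4.503
vertex -1.554 1.076 -2.473
endloop
endfacet
facet normal 0.596 -0.685 -0.419
outer loop
vertex -1.554 1.076 -2.473
vertex -1.984 1.945 -4.503
vertex -1.117 1.516 -2.571
endloop
endfacet
facet normal 0.401 -0.199 0.894
outer loop
vertex -1.554 1.076 -2.473
vertex -1.117 1.516 -2.571
vertex -1.787 1.815 -2.204
endloop
endfacet
facet normal -0.401 0.199 -0.894
outer loop
vertex -1.984 1.945 -4.503
vertex -2.653 2.245 -4.136
vertex -1.939 2.56 -4.386
endloop
endfacet
facet normal 0.913 0.011 -0.407
outer loop
vertex -1.984 1.945 -4.503
vertex -1.939 2.56 -4.386
vertex -1.117 1.516 -2.571
endloop
endfacet
facet normal 0.913 0.012 -0.407
outer loop
vertex -1.117 1.516 -2.571
vertex -1.939 2.56 -4.386
vertex -1.073 2.131 -2.454
endloop
endfacet
facet normal 0.401 -0.199 0.894
outer loop
vertex -1.117 1.516 -2.571
vertex -1.073 2.131 -2.454
vertex -1.787 1.815 -2.204
endloop
endfacet

endsolid
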